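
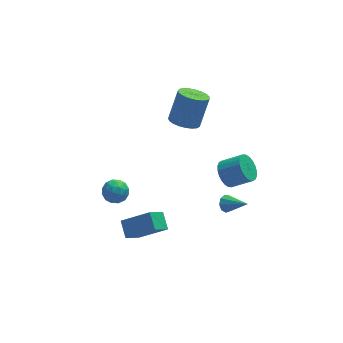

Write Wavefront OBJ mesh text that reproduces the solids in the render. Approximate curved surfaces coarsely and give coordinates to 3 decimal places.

v 1.533 -2.788 0.007
v 2.027 -2.617 -0.598
v 3.042 -2.982 0.128
v 2.547 -3.152 0.733
v 2.018 -2.344 -0.448
v 3.033 -2.708 0.278
v 1.935 -2.138 -0.229
v 2.95 -2.502 0.497
v 1.791 -2.031 0.026
v 2.805 -2.395 0.753
v 1.607 -2.039 0.278
v 2.622 -2.403 1.005
v 1.412 -2.161 0.489
v 2.427 -2.526 1.216
v 1.235 -2.379 0.627
v 2.25 -2.743 1.353
v 1.104 -2.659 0.67
v 2.119 -3.023 1.396
v 1.038 -2.958 0.612
v 2.053 -3.323 1.338
v 1.047 -3.232 0.462
v 2.062 -3.596 1.188
v 1.13 -3.438 0.243
v 2.145 -3.802 0.969
v 1.275 -3.545 -0.013
v 2.289 -3.909 0.714
v 1.458 -3.537 -0.265
v 2.473 -3.901 0.462
v 1.653 -3.414 -0.476
v 2.668 -3.779 0.251
v 1.83 -3.197 -0.613
v 2.845 -3.561 0.113
v 1.961 -2.917 -0.656
v 2.976 -3.281 0.07
v -4.115 0.123 -2.664
v -3.39 0.019 -2.472
v -4.01 -0.739 -3.528
v -3.285 -0.843 -3.336
v -3.836 -1.053 -2.861
v -3.901 -0.521 -2.327
v -3.499 -0.199 -3.673
v -3.564 0.333 -3.139
v -3.009 -0.18 -3.096
v -3.217 -0.708 -2.594
v -4.183 -0.012 -3.406
v -4.391 -0.54 -2.904
v -3.762 0.147 -2.492
v -3.638 -0.867 -3.508
v -3.962 -0.99 -3.229
v -3.536 -1.051 -3.116
v -4.062 -0.171 -2.407
v -3.636 -0.232 -2.294
v -3.898 -0.862 -2.523
v -3.764 -0.488 -3.706
v -3.338 -0.549 -3.593
v -3.864 0.331 -2.884
v -3.438 0.27 -2.771
v -3.502 0.142 -3.477
v -3.112 -0.031 -2.746
v -3.05 -0.538 -3.254
v -3.176 -0.16 -3.451
v -3.214 0.153 -3.138
v -3.234 -0.342 -2.451
v -3.172 -0.848 -2.959
v -3.496 -0.972 -2.68
v -3.534 -0.659 -2.366
v -3.01 -0.459 -2.818
v -4.228 0.128 -3.041
v -4.166 -0.378 -3.549
v -3.866 -0.061 -3.634
v -3.904 0.252 -3.32
v -4.35 -0.182 -2.746
v -4.288 -0.689 -3.254
v -4.186 -0.873 -2.862
v -4.224 -0.56 -2.549
v -4.39 -0.261 -3.182
v -3.697 -3.069 -4.095
v -3.772 -2.185 -3.552
v -2.898 -2.464 -4.969
v -2.973 -1.58 -4.427
v -2.287 -3.54 -3.133
v -2.362 -2.656 -2.591
v -1.488 -2.935 -4.008
v -1.563 -2.051 -3.465
v 1.712 -2.24 -3.282
v 1.97 -1.82 -3.087
v 2.588 -3.14 -2.498
v 1.69 -1.905 -2.872
v 1.421 -2.146 -2.849
v 1.288 -2.432 -3.028
v 1.354 -2.628 -3.326
v 1.587 -2.642 -3.603
v 1.879 -2.469 -3.73
v 2.093 -2.188 -3.647
v 2.129 -1.932 -3.393
v 0.043 0.324 1.522
v 0.582 0.828 1.12
v 1.216 1.439 2.736
v 0.677 0.936 3.138
v 0.302 1.033 1.153
v 0.935 1.644 2.768
v -0.024 1.116 1.249
v 0.61 1.727 2.864
v -0.338 1.062 1.392
v 0.296 1.673 3.008
v -0.586 0.88 1.558
v 0.048 1.492 3.174
v -0.725 0.602 1.718
v -0.091 1.214 3.334
v -0.731 0.277 1.844
v -0.098 0.888 3.46
v -0.604 -0.041 1.914
v 0.03 0.571 3.53
v -0.365 -0.295 1.917
v 0.269 0.316 3.532
v -0.055 -0.443 1.851
v 0.579 0.169 3.466
v 0.272 -0.457 1.728
v 0.906 0.154 3.344
v 0.559 -0.337 1.57
v 1.193 0.275 3.186
v 0.757 -0.102 1.404
v 1.391 0.509 3.019
v 0.832 0.206 1.258
v 1.465 0.818 2.873
v 0.77 0.535 1.157
v 1.403 1.147 2.773
f 2 1 5
f 2 5 3
f 3 5 6
f 3 6 4
f 5 1 7
f 5 7 6
f 6 7 8
f 6 8 4
f 7 1 9
f 7 9 8
f 8 9 10
f 8 10 4
f 9 1 11
f 9 11 10
f 10 11 12
f 10 12 4
f 11 1 13
f 11 13 12
f 12 13 14
f 12 14 4
f 13 1 15
f 13 15 14
f 14 15 16
f 14 16 4
f 15 1 17
f 15 17 16
f 16 17 18
f 16 18 4
f 17 1 19
f 17 19 18
f 18 19 20
f 18 20 4
f 19 1 21
f 19 21 20
f 20 21 22
f 20 22 4
f 21 1 23
f 21 23 22
f 22 23 24
f 22 24 4
f 23 1 25
f 23 25 24
f 24 25 26
f 24 26 4
f 25 1 27
f 25 27 26
f 26 27 28
f 26 28 4
f 27 1 29
f 27 29 28
f 28 29 30
f 28 30 4
f 29 1 31
f 29 31 30
f 30 31 32
f 30 32 4
f 31 1 33
f 31 33 32
f 32 33 34
f 32 34 4
f 33 1 2
f 33 2 34
f 34 2 3
f 34 3 4
f 35 72 51
f 72 46 75
f 51 75 40
f 72 75 51
f 35 51 47
f 51 40 52
f 47 52 36
f 51 52 47
f 35 47 56
f 47 36 57
f 56 57 42
f 47 57 56
f 35 56 68
f 56 42 71
f 68 71 45
f 56 71 68
f 35 68 72
f 68 45 76
f 72 76 46
f 68 76 72
f 36 52 63
f 52 40 66
f 63 66 44
f 52 66 63
f 40 75 53
f 75 46 74
f 53 74 39
f 75 74 53
f 46 76 73
f 76 45 69
f 73 69 37
f 76 69 73
f 45 71 70
f 71 42 58
f 70 58 41
f 71 58 70
f 42 57 62
f 57 36 59
f 62 59 43
f 57 59 62
f 38 64 50
f 64 44 65
f 50 65 39
f 64 65 50
f 38 50 48
f 50 39 49
f 48 49 37
f 50 49 48
f 38 48 55
f 48 37 54
f 55 54 41
f 48 54 55
f 38 55 60
f 55 41 61
f 60 61 43
f 55 61 60
f 38 60 64
f 60 43 67
f 64 67 44
f 60 67 64
f 39 65 53
f 65 44 66
f 53 66 40
f 65 66 53
f 37 49 73
f 49 39 74
f 73 74 46
f 49 74 73
f 41 54 70
f 54 37 69
f 70 69 45
f 54 69 70
f 43 61 62
f 61 41 58
f 62 58 42
f 61 58 62
f 44 67 63
f 67 43 59
f 63 59 36
f 67 59 63
f 78 80 77
f 81 78 77
f 77 80 79
f 79 81 77
f 78 84 80
f 82 78 81
f 82 84 78
f 80 84 79
f 83 81 79
f 79 84 83
f 83 82 81
f 84 82 83
f 86 85 88
f 86 88 87
f 88 85 89
f 88 89 87
f 89 85 90
f 89 90 87
f 90 85 91
f 90 91 87
f 91 85 92
f 91 92 87
f 92 85 93
f 92 93 87
f 93 85 94
f 93 94 87
f 94 85 95
f 94 95 87
f 95 85 86
f 95 86 87
f 97 96 100
f 97 100 98
f 98 100 101
f 98 101 99
f 100 96 102
f 100 102 101
f 101 102 103
f 101 103 99
f 102 96 104
f 102 104 103
f 103 104 105
f 103 105 99
f 104 96 106
f 104 106 105
f 105 106 107
f 105 107 99
f 106 96 108
f 106 108 107
f 107 108 109
f 107 109 99
f 108 96 110
f 108 110 109
f 109 110 111
f 109 111 99
f 110 96 112
f 110 112 111
f 111 112 113
f 111 113 99
f 112 96 114
f 112 114 113
f 113 114 115
f 113 115 99
f 114 96 116
f 114 116 115
f 115 116 117
f 115 117 99
f 116 96 118
f 116 118 117
f 117 118 119
f 117 119 99
f 118 96 120
f 118 120 119
f 119 120 121
f 119 121 99
f 120 96 122
f 120 122 121
f 121 122 123
f 121 123 99
f 122 96 124
f 122 124 123
f 123 124 125
f 123 125 99
f 124 96 126
f 124 126 125
f 125 126 127
f 125 127 99
f 126 96 97
f 126 97 127
f 127 97 98
f 127 98 99



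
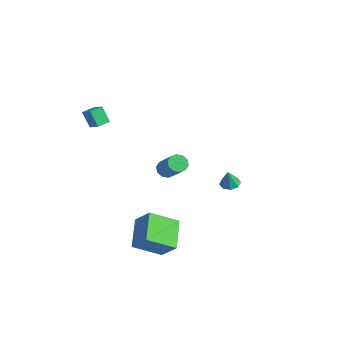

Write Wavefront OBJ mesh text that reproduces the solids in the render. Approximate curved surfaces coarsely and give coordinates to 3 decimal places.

v 0.78 -0.945 -0.164
v 1.21 -0.733 -0.588
v 2.611 -0.924 0.741
v 2.18 -1.135 1.164
v 1.067 -0.42 -0.392
v 2.468 -0.611 0.937
v 0.815 -0.308 -0.11
v 2.215 -0.499 1.219
v 0.548 -0.439 0.152
v 1.949 -0.63 1.481
v 0.371 -0.763 0.293
v 1.771 -0.954 1.622
v 0.349 -1.156 0.259
v 1.75 -1.347 1.588
v 0.492 -1.469 0.063
v 1.893 -1.66 1.392
v 0.745 -1.581 -0.219
v 2.145 -1.772 1.11
v 1.011 -1.45 -0.481
v 2.412 -1.641 0.848
v 1.189 -1.126 -0.622
v 2.589 -1.317 0.707
v 0.766 3.731 -3.325
v 1.295 3.381 -3.467
v 0.894 3.449 -2.155
v 1.403 3.855 -3.364
v 1.139 4.257 -3.238
v 0.656 4.351 -3.163
v 0.238 4.082 -3.182
v 0.129 3.608 -3.285
v 0.394 3.206 -3.411
v 0.877 3.112 -3.487
v -2.979 -4.207 3.941
v -2.123 -4.203 4.438
v -3.026 -3.361 4.017
v -2.171 -3.358 4.514
v -2.389 -4.082 2.926
v -1.534 -4.079 3.423
v -2.437 -3.237 3.002
v -1.581 -3.233 3.499
v 1.97 -1.929 -4.208
v 1.31 -3.543 -3.188
v 3.022 -1.66 -3.102
v 2.362 -3.274 -2.082
v 3.338 -3.126 -5.218
v 2.678 -4.74 -4.198
v 4.39 -2.857 -4.112
v 3.73 -4.471 -3.092
f 2 1 5
f 2 5 3
f 3 5 6
f 3 6 4
f 5 1 7
f 5 7 6
f 6 7 8
f 6 8 4
f 7 1 9
f 7 9 8
f 8 9 10
f 8 10 4
f 9 1 11
f 9 11 10
f 10 11 12
f 10 12 4
f 11 1 13
f 11 13 12
f 12 13 14
f 12 14 4
f 13 1 15
f 13 15 14
f 14 15 16
f 14 16 4
f 15 1 17
f 15 17 16
f 16 17 18
f 16 18 4
f 17 1 19
f 17 19 18
f 18 19 20
f 18 20 4
f 19 1 21
f 19 21 20
f 20 21 22
f 20 22 4
f 21 1 2
f 21 2 22
f 22 2 3
f 22 3 4
f 24 23 26
f 24 26 25
f 26 23 27
f 26 27 25
f 27 23 28
f 27 28 25
f 28 23 29
f 28 29 25
f 29 23 30
f 29 30 25
f 30 23 31
f 30 31 25
f 31 23 32
f 31 32 25
f 32 23 24
f 32 24 25
f 34 36 33
f 37 34 33
f 33 36 35
f 35 37 33
f 34 40 36
f 38 34 37
f 38 40 34
f 36 40 35
f 39 37 35
f 35 40 39
f 39 38 37
f 40 38 39
f 42 44 41
f 45 42 41
f 41 44 43
f 43 45 41
f 42 48 44
f 46 42 45
f 46 48 42
f 44 48 43
f 47 45 43
f 43 48 47
f 47 46 45
f 48 46 47



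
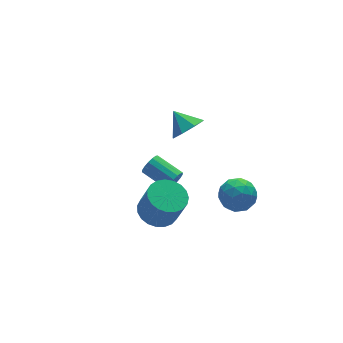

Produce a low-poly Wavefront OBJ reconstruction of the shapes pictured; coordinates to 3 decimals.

v -1.242 -2.755 0.232
v -0.261 -2.328 0.233
v 0.003 -2.937 1.949
v -0.978 -3.365 1.948
v -0.508 -1.993 0.39
v -0.244 -2.602 2.106
v -0.882 -1.79 0.519
v -0.618 -2.399 2.236
v -1.318 -1.753 0.599
v -1.055 -2.362 2.315
v -1.741 -1.89 0.616
v -1.478 -2.5 2.332
v -2.078 -2.177 0.566
v -1.814 -2.786 2.282
v -2.27 -2.564 0.458
v -2.006 -3.173 2.174
v -2.284 -2.983 0.311
v -2.021 -3.593 2.027
v -2.118 -3.364 0.151
v -1.855 -3.973 1.867
v -1.801 -3.639 0.004
v -1.537 -4.248 1.72
v -1.387 -3.761 -0.103
v -1.123 -4.37 1.613
v -0.947 -3.71 -0.152
v -0.684 -4.319 1.564
v -0.559 -3.493 -0.135
v -0.296 -4.102 1.581
v -0.289 -3.149 -0.054
v -0.025 -3.758 1.662
v -0.183 -2.737 0.076
v 0.08 -3.346 1.792
v 2.48 -2.419 -0.491
v 3.324 -2.506 -1.147
v 3.056 -3.774 0.427
v 3.9 -3.861 -0.229
v 3.82 -3.021 0.433
v 3.464 -2.184 -0.134
v 2.916 -4.096 -0.586
v 2.56 -3.259 -1.153
v 3.593 -3.542 -1.206
v 4.152 -2.878 -0.576
v 2.228 -3.402 -0.144
v 2.787 -2.738 0.486
v 2.851 -2.343 -0.9
v 3.529 -3.937 0.18
v 3.482 -3.443 0.569
v 3.977 -3.494 0.183
v 2.934 -2.154 -0.304
v 3.43 -2.205 -0.69
v 3.721 -2.508 0.239
v 2.95 -4.075 -0.03
v 3.446 -4.126 -0.416
v 2.403 -2.786 -0.903
v 2.898 -2.837 -1.289
v 2.659 -3.772 -0.959
v 3.506 -3.003 -1.32
v 3.844 -3.8 -0.781
v 3.266 -3.938 -0.99
v 3.057 -3.446 -1.324
v 3.834 -2.613 -0.95
v 4.172 -3.41 -0.41
v 4.126 -2.916 -0.021
v 3.916 -2.424 -0.354
v 3.992 -3.222 -0.985
v 2.208 -2.87 -0.31
v 2.546 -3.667 0.23
v 2.464 -3.856 -0.366
v 2.254 -3.364 -0.699
v 2.536 -2.48 0.061
v 2.874 -3.277 0.6
v 3.323 -2.834 0.604
v 3.114 -2.342 0.27
v 2.388 -3.058 0.265
v 1.412 0.232 -1.373
v 1.655 0.522 -1.901
v 0.972 2.018 -1.396
v 0.728 1.728 -0.867
v 1.35 0.414 -1.994
v 0.667 1.91 -1.488
v 1.062 0.257 -1.92
v 0.379 1.753 -1.415
v 0.867 0.094 -1.7
v 0.184 1.589 -1.194
v 0.818 -0.032 -1.392
v 0.135 1.463 -0.886
v 0.928 -0.088 -1.079
v 0.245 1.407 -0.573
v 1.168 -0.058 -0.844
v 0.485 1.438 -0.339
v 1.473 0.05 -0.752
v 0.79 1.546 -0.246
v 1.761 0.207 -0.825
v 1.078 1.703 -0.32
v 1.956 0.371 -1.046
v 1.273 1.866 -0.54
v 2.005 0.497 -1.354
v 1.322 1.992 -0.848
v 1.895 0.553 -1.667
v 1.212 2.048 -1.161
v 3.872 3.216 -0.671
v 4.639 2.893 0.018
v 3.548 4.284 0.191
v 4.922 3.43 -0.543
v 4.59 3.842 -1.178
v 3.837 3.886 -1.516
v 3.104 3.538 -1.359
v 2.821 3.001 -0.798
v 3.153 2.589 -0.163
v 3.906 2.545 0.175
f 2 1 5
f 2 5 3
f 3 5 6
f 3 6 4
f 5 1 7
f 5 7 6
f 6 7 8
f 6 8 4
f 7 1 9
f 7 9 8
f 8 9 10
f 8 10 4
f 9 1 11
f 9 11 10
f 10 11 12
f 10 12 4
f 11 1 13
f 11 13 12
f 12 13 14
f 12 14 4
f 13 1 15
f 13 15 14
f 14 15 16
f 14 16 4
f 15 1 17
f 15 17 16
f 16 17 18
f 16 18 4
f 17 1 19
f 17 19 18
f 18 19 20
f 18 20 4
f 19 1 21
f 19 21 20
f 20 21 22
f 20 22 4
f 21 1 23
f 21 23 22
f 22 23 24
f 22 24 4
f 23 1 25
f 23 25 24
f 24 25 26
f 24 26 4
f 25 1 27
f 25 27 26
f 26 27 28
f 26 28 4
f 27 1 29
f 27 29 28
f 28 29 30
f 28 30 4
f 29 1 31
f 29 31 30
f 30 31 32
f 30 32 4
f 31 1 2
f 31 2 32
f 32 2 3
f 32 3 4
f 33 70 49
f 70 44 73
f 49 73 38
f 70 73 49
f 33 49 45
f 49 38 50
f 45 50 34
f 49 50 45
f 33 45 54
f 45 34 55
f 54 55 40
f 45 55 54
f 33 54 66
f 54 40 69
f 66 69 43
f 54 69 66
f 33 66 70
f 66 43 74
f 70 74 44
f 66 74 70
f 34 50 61
f 50 38 64
f 61 64 42
f 50 64 61
f 38 73 51
f 73 44 72
f 51 72 37
f 73 72 51
f 44 74 71
f 74 43 67
f 71 67 35
f 74 67 71
f 43 69 68
f 69 40 56
f 68 56 39
f 69 56 68
f 40 55 60
f 55 34 57
f 60 57 41
f 55 57 60
f 36 62 48
f 62 42 63
f 48 63 37
f 62 63 48
f 36 48 46
f 48 37 47
f 46 47 35
f 48 47 46
f 36 46 53
f 46 35 52
f 53 52 39
f 46 52 53
f 36 53 58
f 53 39 59
f 58 59 41
f 53 59 58
f 36 58 62
f 58 41 65
f 62 65 42
f 58 65 62
f 37 63 51
f 63 42 64
f 51 64 38
f 63 64 51
f 35 47 71
f 47 37 72
f 71 72 44
f 47 72 71
f 39 52 68
f 52 35 67
f 68 67 43
f 52 67 68
f 41 59 60
f 59 39 56
f 60 56 40
f 59 56 60
f 42 65 61
f 65 41 57
f 61 57 34
f 65 57 61
f 76 75 79
f 76 79 77
f 77 79 80
f 77 80 78
f 79 75 81
f 79 81 80
f 80 81 82
f 80 82 78
f 81 75 83
f 81 83 82
f 82 83 84
f 82 84 78
f 83 75 85
f 83 85 84
f 84 85 86
f 84 86 78
f 85 75 87
f 85 87 86
f 86 87 88
f 86 88 78
f 87 75 89
f 87 89 88
f 88 89 90
f 88 90 78
f 89 75 91
f 89 91 90
f 90 91 92
f 90 92 78
f 91 75 93
f 91 93 92
f 92 93 94
f 92 94 78
f 93 75 95
f 93 95 94
f 94 95 96
f 94 96 78
f 95 75 97
f 95 97 96
f 96 97 98
f 96 98 78
f 97 75 99
f 97 99 98
f 98 99 100
f 98 100 78
f 99 75 76
f 99 76 100
f 100 76 77
f 100 77 78
f 102 101 104
f 102 104 103
f 104 101 105
f 104 105 103
f 105 101 106
f 105 106 103
f 106 101 107
f 106 107 103
f 107 101 108
f 107 108 103
f 108 101 109
f 108 109 103
f 109 101 110
f 109 110 103
f 110 101 102
f 110 102 103



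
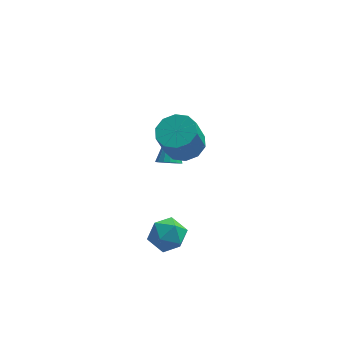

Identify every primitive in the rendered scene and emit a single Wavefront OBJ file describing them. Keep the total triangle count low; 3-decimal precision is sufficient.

v -2.609 -0.548 1.353
v -1.683 -0.876 1.477
v -2.066 -1.401 2.95
v -2.991 -1.072 2.827
v -1.707 -0.298 1.676
v -2.089 -0.823 3.15
v -2.075 0.184 1.753
v -2.458 -0.34 3.226
v -2.647 0.387 1.676
v -3.03 -0.137 3.15
v -3.205 0.233 1.477
v -3.587 -0.291 2.95
v -3.534 -0.219 1.23
v -3.917 -0.744 2.703
v -3.511 -0.797 1.03
v -3.893 -1.322 2.504
v -3.142 -1.28 0.954
v -3.525 -1.804 2.427
v -2.57 -1.483 1.03
v -2.953 -2.007 2.504
v -2.013 -1.329 1.23
v -2.395 -1.853 2.703
v -3.342 1.085 -1.663
v -2.777 1.263 -1.907
v -3.198 2.615 -0.217
v -2.981 1.43 -2.063
v -3.267 1.518 -2.128
v -3.57 1.507 -2.087
v -3.821 1.399 -1.948
v -3.962 1.219 -1.744
v -3.961 1.009 -1.521
v -3.818 0.816 -1.331
v -3.566 0.685 -1.217
v -3.262 0.645 -1.205
v -2.977 0.706 -1.298
v -2.775 0.854 -1.475
v -2.703 1.055 -1.694
v -3.966 -2.304 -2.813
v -3.197 -1.703 -3.024
v -3.583 -3.237 -4.076
v -2.814 -2.636 -4.287
v -2.793 -3.204 -3.465
v -3.03 -2.627 -2.685
v -3.75 -2.313 -4.415
v -3.987 -1.736 -3.635
v -3.064 -1.708 -4.014
v -2.472 -2.258 -3.427
v -4.308 -2.682 -3.673
v -3.716 -3.232 -3.086
f 2 1 5
f 2 5 3
f 3 5 6
f 3 6 4
f 5 1 7
f 5 7 6
f 6 7 8
f 6 8 4
f 7 1 9
f 7 9 8
f 8 9 10
f 8 10 4
f 9 1 11
f 9 11 10
f 10 11 12
f 10 12 4
f 11 1 13
f 11 13 12
f 12 13 14
f 12 14 4
f 13 1 15
f 13 15 14
f 14 15 16
f 14 16 4
f 15 1 17
f 15 17 16
f 16 17 18
f 16 18 4
f 17 1 19
f 17 19 18
f 18 19 20
f 18 20 4
f 19 1 21
f 19 21 20
f 20 21 22
f 20 22 4
f 21 1 2
f 21 2 22
f 22 2 3
f 22 3 4
f 24 23 26
f 24 26 25
f 26 23 27
f 26 27 25
f 27 23 28
f 27 28 25
f 28 23 29
f 28 29 25
f 29 23 30
f 29 30 25
f 30 23 31
f 30 31 25
f 31 23 32
f 31 32 25
f 32 23 33
f 32 33 25
f 33 23 34
f 33 34 25
f 34 23 35
f 34 35 25
f 35 23 36
f 35 36 25
f 36 23 37
f 36 37 25
f 37 23 24
f 37 24 25
f 38 49 43
f 38 43 39
f 38 39 45
f 38 45 48
f 38 48 49
f 39 43 47
f 43 49 42
f 49 48 40
f 48 45 44
f 45 39 46
f 41 47 42
f 41 42 40
f 41 40 44
f 41 44 46
f 41 46 47
f 42 47 43
f 40 42 49
f 44 40 48
f 46 44 45
f 47 46 39



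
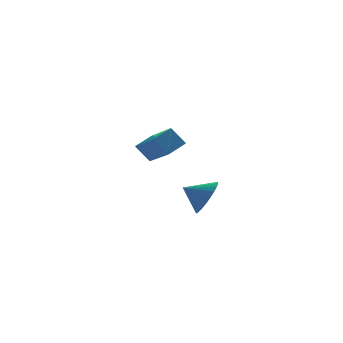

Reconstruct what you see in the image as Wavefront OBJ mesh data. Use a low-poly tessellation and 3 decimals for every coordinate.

v 2.785 -2.838 -1.166
v 3.23 -2.212 -0.591
v 1.795 -2.642 -0.614
v 3.119 -1.989 -0.87
v 2.957 -1.894 -1.194
v 2.768 -1.943 -1.514
v 2.582 -2.129 -1.781
v 2.427 -2.422 -1.954
v 2.326 -2.779 -2.008
v 2.296 -3.145 -1.933
v 2.339 -3.464 -1.742
v 2.45 -3.688 -1.463
v 2.613 -3.782 -1.139
v 2.801 -3.733 -0.819
v 2.987 -3.547 -0.552
v 3.142 -3.254 -0.378
v 3.243 -2.897 -0.325
v 3.274 -2.531 -0.399
v 0.986 2.627 -0.904
v 1.613 0.804 0.112
v 0.362 2.883 -0.06
v 0.989 1.059 0.956
v 1.811 3.161 -0.456
v 2.438 1.337 0.56
v 1.187 3.416 0.388
v 1.814 1.593 1.404
f 2 1 4
f 2 4 3
f 4 1 5
f 4 5 3
f 5 1 6
f 5 6 3
f 6 1 7
f 6 7 3
f 7 1 8
f 7 8 3
f 8 1 9
f 8 9 3
f 9 1 10
f 9 10 3
f 10 1 11
f 10 11 3
f 11 1 12
f 11 12 3
f 12 1 13
f 12 13 3
f 13 1 14
f 13 14 3
f 14 1 15
f 14 15 3
f 15 1 16
f 15 16 3
f 16 1 17
f 16 17 3
f 17 1 18
f 17 18 3
f 18 1 2
f 18 2 3
f 20 22 19
f 23 20 19
f 19 22 21
f 21 23 19
f 20 26 22
f 24 20 23
f 24 26 20
f 22 26 21
f 25 23 21
f 21 26 25
f 25 24 23
f 26 24 25



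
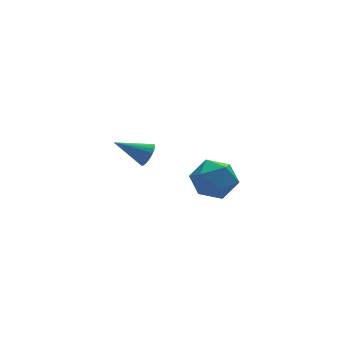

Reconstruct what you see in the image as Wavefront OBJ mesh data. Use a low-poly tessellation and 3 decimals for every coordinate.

v -1.652 -2.16 -1.905
v -0.942 -2.148 -1.116
v -0.658 -3.252 -2.784
v 0.052 -3.24 -1.995
v -0.894 -3.701 -1.851
v -1.508 -3.026 -1.308
v -0.092 -2.374 -2.592
v -0.706 -1.699 -2.049
v 0.023 -2.281 -1.54
v -0.473 -3.101 -1.082
v -1.127 -2.299 -2.818
v -1.623 -3.119 -2.36
v -1.76 2.512 -3.458
v -1.416 2.86 -3.077
v -3.1 2.988 -2.682
v -1.463 3.017 -3.255
v -1.555 3.097 -3.464
v -1.679 3.088 -3.672
v -1.815 2.991 -3.847
v -1.942 2.822 -3.963
v -2.042 2.605 -4.002
v -2.099 2.374 -3.958
v -2.104 2.164 -3.838
v -2.057 2.007 -3.661
v -1.965 1.926 -3.452
v -1.841 1.935 -3.244
v -1.705 2.032 -3.069
v -1.578 2.202 -2.953
v -1.478 2.419 -2.914
v -1.421 2.65 -2.957
f 1 12 6
f 1 6 2
f 1 2 8
f 1 8 11
f 1 11 12
f 2 6 10
f 6 12 5
f 12 11 3
f 11 8 7
f 8 2 9
f 4 10 5
f 4 5 3
f 4 3 7
f 4 7 9
f 4 9 10
f 5 10 6
f 3 5 12
f 7 3 11
f 9 7 8
f 10 9 2
f 14 13 16
f 14 16 15
f 16 13 17
f 16 17 15
f 17 13 18
f 17 18 15
f 18 13 19
f 18 19 15
f 19 13 20
f 19 20 15
f 20 13 21
f 20 21 15
f 21 13 22
f 21 22 15
f 22 13 23
f 22 23 15
f 23 13 24
f 23 24 15
f 24 13 25
f 24 25 15
f 25 13 26
f 25 26 15
f 26 13 27
f 26 27 15
f 27 13 28
f 27 28 15
f 28 13 29
f 28 29 15
f 29 13 30
f 29 30 15
f 30 13 14
f 30 14 15



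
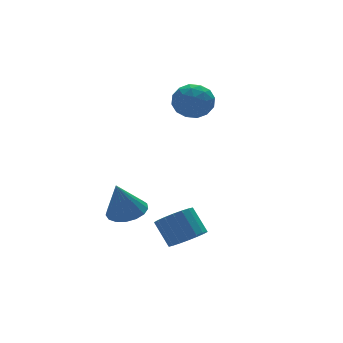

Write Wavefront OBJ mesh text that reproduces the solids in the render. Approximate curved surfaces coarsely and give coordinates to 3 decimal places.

v -2.393 -0.707 -1.004
v -1.558 -0.87 -0.744
v -2.907 -0.773 0.604
v -1.586 -0.445 -0.736
v -1.799 -0.08 -0.789
v -2.149 0.141 -0.892
v -2.554 0.168 -1.02
v -2.922 -0.006 -1.145
v -3.169 -0.341 -1.238
v -3.239 -0.759 -1.277
v -3.114 -1.166 -1.253
v -2.824 -1.467 -1.173
v -2.436 -1.595 -1.054
v -2.037 -1.519 -0.923
v -1.72 -1.258 -0.812
v 1.996 2.653 2.894
v 2.711 2.411 3.515
v 1.449 1.169 2.945
v 2.164 0.927 3.566
v 1.446 1.524 3.856
v 1.783 2.441 3.824
v 2.377 1.139 2.636
v 2.714 2.056 2.604
v 2.946 1.476 3.356
v 2.371 1.713 4.11
v 1.789 1.867 2.35
v 1.214 2.104 3.104
v 2.401 2.662 3.2
v 1.759 0.918 3.26
v 1.337 1.268 3.43
v 1.757 1.126 3.796
v 1.856 2.68 3.382
v 2.276 2.538 3.747
v 1.533 2.016 3.947
v 1.884 1.042 2.713
v 2.304 0.9 3.078
v 2.403 2.454 2.664
v 2.823 2.312 3.03
v 2.627 1.564 2.513
v 2.96 1.97 3.472
v 2.639 1.098 3.502
v 2.763 1.223 2.955
v 2.962 1.762 2.936
v 2.622 2.11 3.915
v 2.301 1.238 3.945
v 1.878 1.588 4.115
v 2.077 2.128 4.097
v 2.76 1.56 3.821
v 1.859 2.342 2.515
v 1.538 1.47 2.545
v 2.083 1.452 2.363
v 2.282 1.992 2.345
v 1.521 2.482 2.958
v 1.2 1.61 2.988
v 1.198 1.818 3.524
v 1.397 2.357 3.505
v 1.4 2.02 2.639
v -1.123 -3.482 -1.631
v -0.282 -3.554 -1.419
v -0.456 -2.69 -0.437
v -1.297 -2.618 -0.649
v -0.282 -3.263 -1.675
v -0.456 -2.399 -0.693
v -0.449 -3.016 -1.922
v -0.623 -2.151 -0.94
v -0.749 -2.861 -2.112
v -0.923 -1.997 -1.129
v -1.123 -2.829 -2.206
v -1.297 -1.965 -1.223
v -1.497 -2.926 -2.186
v -1.671 -2.062 -1.204
v -1.797 -3.134 -2.057
v -1.971 -2.27 -1.074
v -1.964 -3.41 -1.843
v -2.138 -2.546 -0.861
v -1.964 -3.701 -1.587
v -2.138 -2.837 -0.605
v -1.797 -3.949 -1.34
v -1.971 -3.084 -0.358
v -1.497 -4.103 -1.151
v -1.671 -3.239 -0.168
v -1.123 -4.135 -1.057
v -1.297 -3.271 -0.074
v -0.749 -4.038 -1.076
v -0.923 -3.174 -0.094
v -0.449 -3.83 -1.206
v -0.623 -2.966 -0.223
f 2 1 4
f 2 4 3
f 4 1 5
f 4 5 3
f 5 1 6
f 5 6 3
f 6 1 7
f 6 7 3
f 7 1 8
f 7 8 3
f 8 1 9
f 8 9 3
f 9 1 10
f 9 10 3
f 10 1 11
f 10 11 3
f 11 1 12
f 11 12 3
f 12 1 13
f 12 13 3
f 13 1 14
f 13 14 3
f 14 1 15
f 14 15 3
f 15 1 2
f 15 2 3
f 16 53 32
f 53 27 56
f 32 56 21
f 53 56 32
f 16 32 28
f 32 21 33
f 28 33 17
f 32 33 28
f 16 28 37
f 28 17 38
f 37 38 23
f 28 38 37
f 16 37 49
f 37 23 52
f 49 52 26
f 37 52 49
f 16 49 53
f 49 26 57
f 53 57 27
f 49 57 53
f 17 33 44
f 33 21 47
f 44 47 25
f 33 47 44
f 21 56 34
f 56 27 55
f 34 55 20
f 56 55 34
f 27 57 54
f 57 26 50
f 54 50 18
f 57 50 54
f 26 52 51
f 52 23 39
f 51 39 22
f 52 39 51
f 23 38 43
f 38 17 40
f 43 40 24
f 38 40 43
f 19 45 31
f 45 25 46
f 31 46 20
f 45 46 31
f 19 31 29
f 31 20 30
f 29 30 18
f 31 30 29
f 19 29 36
f 29 18 35
f 36 35 22
f 29 35 36
f 19 36 41
f 36 22 42
f 41 42 24
f 36 42 41
f 19 41 45
f 41 24 48
f 45 48 25
f 41 48 45
f 20 46 34
f 46 25 47
f 34 47 21
f 46 47 34
f 18 30 54
f 30 20 55
f 54 55 27
f 30 55 54
f 22 35 51
f 35 18 50
f 51 50 26
f 35 50 51
f 24 42 43
f 42 22 39
f 43 39 23
f 42 39 43
f 25 48 44
f 48 24 40
f 44 40 17
f 48 40 44
f 59 58 62
f 59 62 60
f 60 62 63
f 60 63 61
f 62 58 64
f 62 64 63
f 63 64 65
f 63 65 61
f 64 58 66
f 64 66 65
f 65 66 67
f 65 67 61
f 66 58 68
f 66 68 67
f 67 68 69
f 67 69 61
f 68 58 70
f 68 70 69
f 69 70 71
f 69 71 61
f 70 58 72
f 70 72 71
f 71 72 73
f 71 73 61
f 72 58 74
f 72 74 73
f 73 74 75
f 73 75 61
f 74 58 76
f 74 76 75
f 75 76 77
f 75 77 61
f 76 58 78
f 76 78 77
f 77 78 79
f 77 79 61
f 78 58 80
f 78 80 79
f 79 80 81
f 79 81 61
f 80 58 82
f 80 82 81
f 81 82 83
f 81 83 61
f 82 58 84
f 82 84 83
f 83 84 85
f 83 85 61
f 84 58 86
f 84 86 85
f 85 86 87
f 85 87 61
f 86 58 59
f 86 59 87
f 87 59 60
f 87 60 61



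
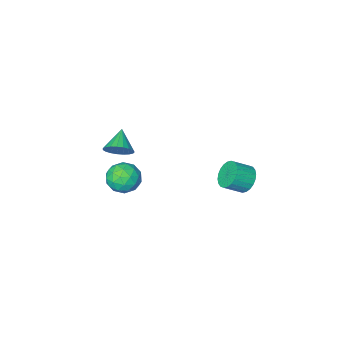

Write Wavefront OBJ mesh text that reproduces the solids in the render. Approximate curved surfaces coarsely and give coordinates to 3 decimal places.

v 3.437 0.579 0.879
v 3.759 0.985 1.663
v 2.623 -0.479 1.761
v 3.43 1.184 1.599
v 3.101 1.279 1.41
v 2.83 1.253 1.129
v 2.664 1.11 0.805
v 2.632 0.876 0.494
v 2.739 0.591 0.249
v 2.966 0.303 0.114
v 3.275 0.063 0.11
v 3.612 -0.087 0.24
v 3.918 -0.122 0.48
v 4.141 -0.036 0.789
v 4.242 0.156 1.114
v 4.204 0.422 1.398
v 4.033 0.715 1.592
v 3.395 2.917 0.206
v 4.216 3.112 -0.553
v 3.664 1.108 0.033
v 4.485 1.303 -0.726
v 4.643 1.578 0.364
v 4.477 2.697 0.471
v 3.403 1.523 -0.991
v 3.237 2.642 -0.884
v 4.221 2.251 -1.293
v 4.988 2.285 -0.456
v 2.892 1.935 -0.064
v 3.659 1.969 0.773
v 3.782 3.173 -0.158
v 4.098 1.047 -0.362
v 4.191 1.209 0.279
v 4.674 1.323 -0.167
v 3.935 2.929 0.444
v 4.418 3.044 -0.003
v 4.669 2.142 0.536
v 3.462 1.176 -0.517
v 3.945 1.291 -0.964
v 3.206 2.897 -0.353
v 3.689 3.011 -0.799
v 3.211 2.078 -1.056
v 4.267 2.782 -1.04
v 4.426 1.718 -1.141
v 3.79 1.848 -1.297
v 3.692 2.505 -1.234
v 4.718 2.802 -0.548
v 4.876 1.738 -0.649
v 4.969 1.9 -0.009
v 4.871 2.558 0.054
v 4.721 2.295 -0.983
v 3.004 2.482 0.129
v 3.162 1.418 0.028
v 3.009 1.662 -0.574
v 2.911 2.32 -0.511
v 3.454 2.502 0.621
v 3.613 1.438 0.52
v 4.188 1.715 0.714
v 4.09 2.372 0.777
v 3.159 1.925 0.463
v -4.402 2.205 -3.992
v -3.929 3.005 -4.387
v -2.784 2.695 -3.643
v -3.258 1.895 -3.248
v -4.094 3.164 -4.067
v -2.949 2.854 -3.323
v -4.306 3.177 -3.735
v -3.161 2.867 -2.991
v -4.533 3.042 -3.442
v -3.388 2.732 -2.698
v -4.74 2.78 -3.233
v -3.595 2.47 -2.489
v -4.895 2.43 -3.14
v -3.751 2.12 -2.396
v -4.976 2.046 -3.176
v -3.831 1.736 -2.432
v -4.969 1.686 -3.337
v -3.825 1.376 -2.592
v -4.876 1.405 -3.597
v -3.731 1.095 -2.853
v -4.711 1.246 -3.917
v -3.566 0.936 -3.173
v -4.499 1.233 -4.249
v -3.354 0.923 -3.505
v -4.272 1.368 -4.542
v -3.127 1.058 -3.798
v -4.065 1.63 -4.751
v -2.92 1.32 -4.007
v -3.909 1.98 -4.844
v -2.765 1.67 -4.1
v -3.829 2.364 -4.808
v -2.684 2.054 -4.064
v -3.835 2.724 -4.648
v -2.691 2.414 -3.903
f 2 1 4
f 2 4 3
f 4 1 5
f 4 5 3
f 5 1 6
f 5 6 3
f 6 1 7
f 6 7 3
f 7 1 8
f 7 8 3
f 8 1 9
f 8 9 3
f 9 1 10
f 9 10 3
f 10 1 11
f 10 11 3
f 11 1 12
f 11 12 3
f 12 1 13
f 12 13 3
f 13 1 14
f 13 14 3
f 14 1 15
f 14 15 3
f 15 1 16
f 15 16 3
f 16 1 17
f 16 17 3
f 17 1 2
f 17 2 3
f 18 55 34
f 55 29 58
f 34 58 23
f 55 58 34
f 18 34 30
f 34 23 35
f 30 35 19
f 34 35 30
f 18 30 39
f 30 19 40
f 39 40 25
f 30 40 39
f 18 39 51
f 39 25 54
f 51 54 28
f 39 54 51
f 18 51 55
f 51 28 59
f 55 59 29
f 51 59 55
f 19 35 46
f 35 23 49
f 46 49 27
f 35 49 46
f 23 58 36
f 58 29 57
f 36 57 22
f 58 57 36
f 29 59 56
f 59 28 52
f 56 52 20
f 59 52 56
f 28 54 53
f 54 25 41
f 53 41 24
f 54 41 53
f 25 40 45
f 40 19 42
f 45 42 26
f 40 42 45
f 21 47 33
f 47 27 48
f 33 48 22
f 47 48 33
f 21 33 31
f 33 22 32
f 31 32 20
f 33 32 31
f 21 31 38
f 31 20 37
f 38 37 24
f 31 37 38
f 21 38 43
f 38 24 44
f 43 44 26
f 38 44 43
f 21 43 47
f 43 26 50
f 47 50 27
f 43 50 47
f 22 48 36
f 48 27 49
f 36 49 23
f 48 49 36
f 20 32 56
f 32 22 57
f 56 57 29
f 32 57 56
f 24 37 53
f 37 20 52
f 53 52 28
f 37 52 53
f 26 44 45
f 44 24 41
f 45 41 25
f 44 41 45
f 27 50 46
f 50 26 42
f 46 42 19
f 50 42 46
f 61 60 64
f 61 64 62
f 62 64 65
f 62 65 63
f 64 60 66
f 64 66 65
f 65 66 67
f 65 67 63
f 66 60 68
f 66 68 67
f 67 68 69
f 67 69 63
f 68 60 70
f 68 70 69
f 69 70 71
f 69 71 63
f 70 60 72
f 70 72 71
f 71 72 73
f 71 73 63
f 72 60 74
f 72 74 73
f 73 74 75
f 73 75 63
f 74 60 76
f 74 76 75
f 75 76 77
f 75 77 63
f 76 60 78
f 76 78 77
f 77 78 79
f 77 79 63
f 78 60 80
f 78 80 79
f 79 80 81
f 79 81 63
f 80 60 82
f 80 82 81
f 81 82 83
f 81 83 63
f 82 60 84
f 82 84 83
f 83 84 85
f 83 85 63
f 84 60 86
f 84 86 85
f 85 86 87
f 85 87 63
f 86 60 88
f 86 88 87
f 87 88 89
f 87 89 63
f 88 60 90
f 88 90 89
f 89 90 91
f 89 91 63
f 90 60 92
f 90 92 91
f 91 92 93
f 91 93 63
f 92 60 61
f 92 61 93
f 93 61 62
f 93 62 63



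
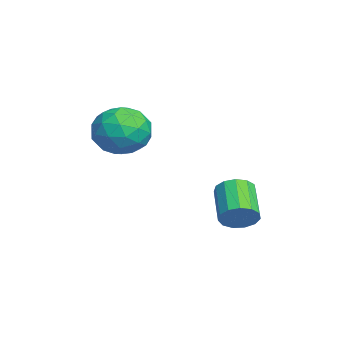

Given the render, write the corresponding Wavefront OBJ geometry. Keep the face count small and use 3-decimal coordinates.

v 0.226 3.539 -1.458
v 0.636 3.54 -0.794
v -0.817 3.442 0.102
v -1.226 3.441 -0.562
v 0.55 3.961 -0.887
v -0.903 3.862 0.009
v 0.361 4.248 -1.162
v -1.091 4.149 -0.265
v 0.13 4.31 -1.53
v -1.323 4.211 -0.634
v -0.071 4.127 -1.876
v -1.524 4.029 -0.979
v -0.177 3.758 -2.089
v -1.63 3.659 -1.192
v -0.156 3.319 -2.102
v -1.608 3.221 -1.205
v -0.013 2.95 -1.91
v -1.465 2.852 -1.014
v 0.206 2.768 -1.575
v -1.246 2.67 -0.679
v 0.432 2.831 -1.203
v -1.021 2.733 -0.307
v 0.592 3.119 -0.912
v -0.861 3.02 -0.016
v -0.286 0.19 2.01
v 0.426 -0.534 2.647
v -1.826 -0.866 2.533
v -1.114 -1.59 3.17
v -1.299 -0.462 3.531
v -0.347 0.191 3.207
v -1.053 -1.591 1.973
v -0.101 -0.938 1.649
v -0.048 -1.634 2.624
v -0.199 -0.936 3.586
v -1.201 -0.464 1.594
v -1.352 0.234 2.556
v 0.205 -0.079 2.283
v -1.605 -1.321 2.897
v -1.714 -0.658 3.109
v -1.295 -1.083 3.484
v -0.249 0.347 2.612
v 0.17 -0.078 2.986
v -0.844 -0.036 3.506
v -1.57 -1.322 2.194
v -1.151 -1.747 2.568
v -0.105 -0.317 1.696
v 0.314 -0.742 2.071
v -0.556 -1.364 1.674
v 0.346 -1.151 2.643
v -0.56 -1.772 2.951
v -0.524 -1.773 2.247
v 0.035 -1.389 2.057
v 0.256 -0.741 3.209
v -0.649 -1.362 3.517
v -0.758 -0.699 3.729
v -0.198 -0.315 3.539
v -0.022 -1.388 3.196
v -0.751 -0.038 1.663
v -1.656 -0.659 1.971
v -1.202 -1.085 1.641
v -0.642 -0.701 1.451
v -0.84 0.372 2.229
v -1.746 -0.249 2.537
v -1.435 -0.011 3.123
v -0.876 0.373 2.933
v -1.378 -0.012 1.984
f 2 1 5
f 2 5 3
f 3 5 6
f 3 6 4
f 5 1 7
f 5 7 6
f 6 7 8
f 6 8 4
f 7 1 9
f 7 9 8
f 8 9 10
f 8 10 4
f 9 1 11
f 9 11 10
f 10 11 12
f 10 12 4
f 11 1 13
f 11 13 12
f 12 13 14
f 12 14 4
f 13 1 15
f 13 15 14
f 14 15 16
f 14 16 4
f 15 1 17
f 15 17 16
f 16 17 18
f 16 18 4
f 17 1 19
f 17 19 18
f 18 19 20
f 18 20 4
f 19 1 21
f 19 21 20
f 20 21 22
f 20 22 4
f 21 1 23
f 21 23 22
f 22 23 24
f 22 24 4
f 23 1 2
f 23 2 24
f 24 2 3
f 24 3 4
f 25 62 41
f 62 36 65
f 41 65 30
f 62 65 41
f 25 41 37
f 41 30 42
f 37 42 26
f 41 42 37
f 25 37 46
f 37 26 47
f 46 47 32
f 37 47 46
f 25 46 58
f 46 32 61
f 58 61 35
f 46 61 58
f 25 58 62
f 58 35 66
f 62 66 36
f 58 66 62
f 26 42 53
f 42 30 56
f 53 56 34
f 42 56 53
f 30 65 43
f 65 36 64
f 43 64 29
f 65 64 43
f 36 66 63
f 66 35 59
f 63 59 27
f 66 59 63
f 35 61 60
f 61 32 48
f 60 48 31
f 61 48 60
f 32 47 52
f 47 26 49
f 52 49 33
f 47 49 52
f 28 54 40
f 54 34 55
f 40 55 29
f 54 55 40
f 28 40 38
f 40 29 39
f 38 39 27
f 40 39 38
f 28 38 45
f 38 27 44
f 45 44 31
f 38 44 45
f 28 45 50
f 45 31 51
f 50 51 33
f 45 51 50
f 28 50 54
f 50 33 57
f 54 57 34
f 50 57 54
f 29 55 43
f 55 34 56
f 43 56 30
f 55 56 43
f 27 39 63
f 39 29 64
f 63 64 36
f 39 64 63
f 31 44 60
f 44 27 59
f 60 59 35
f 44 59 60
f 33 51 52
f 51 31 48
f 52 48 32
f 51 48 52
f 34 57 53
f 57 33 49
f 53 49 26
f 57 49 53



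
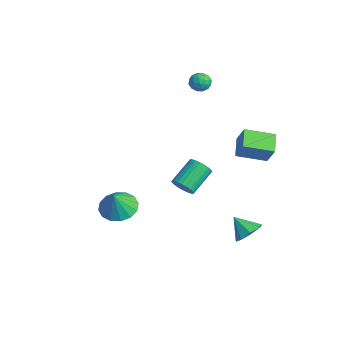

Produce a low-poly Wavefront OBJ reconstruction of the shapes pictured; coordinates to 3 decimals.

v 3.658 2.715 -4.397
v 4.085 3.085 -3.803
v 2.902 2.245 -3.563
v 3.619 3.443 -4.023
v 3.176 3.375 -4.462
v 3.015 2.92 -4.864
v 3.231 2.345 -4.992
v 3.697 1.986 -4.772
v 4.14 2.054 -4.333
v 4.3 2.509 -3.931
v -0.018 -2.628 -3.227
v 0.933 -2.386 -3.465
v 0.398 -3.052 -1.993
v 0.733 -1.953 -3.249
v 0.332 -1.702 -3.027
v -0.162 -1.698 -2.858
v -0.619 -1.944 -2.789
v -0.914 -2.372 -2.836
v -0.97 -2.869 -2.989
v -0.77 -3.302 -3.205
v -0.369 -3.553 -3.427
v 0.126 -3.557 -3.596
v 0.582 -3.311 -3.665
v 0.877 -2.883 -3.617
v 3.08 -0.598 -0.356
v 3.428 -0.795 0.156
v 2.887 0.421 0.989
v 2.54 0.618 0.476
v 3.593 -0.642 0.04
v 3.053 0.574 0.873
v 3.681 -0.482 -0.136
v 3.14 0.734 0.697
v 3.677 -0.34 -0.346
v 3.136 0.876 0.486
v 3.582 -0.237 -0.558
v 3.041 0.979 0.275
v 3.411 -0.189 -0.739
v 2.87 1.027 0.094
v 3.189 -0.204 -0.862
v 2.649 1.012 -0.029
v 2.951 -0.278 -0.907
v 2.411 0.938 -0.074
v 2.733 -0.401 -0.869
v 2.192 0.815 -0.036
v 2.567 -0.554 -0.753
v 2.027 0.662 0.08
v 2.48 -0.714 -0.577
v 1.939 0.502 0.256
v 2.484 -0.856 -0.366
v 1.943 0.36 0.466
v 2.579 -0.959 -0.155
v 2.038 0.257 0.678
v 2.75 -1.007 0.026
v 2.209 0.209 0.859
v 2.971 -0.992 0.149
v 2.431 0.224 0.982
v 3.209 -0.918 0.194
v 2.669 0.298 1.027
v -3.187 3.972 2.378
v -2.854 3.563 2.032
v -3.926 3.277 2.488
v -3.593 2.868 2.142
v -3.392 3.032 2.718
v -2.935 3.462 2.649
v -3.845 3.378 1.871
v -3.388 3.808 1.802
v -3.26 3.196 1.719
v -2.98 2.982 2.242
v -3.8 3.858 2.278
v -3.52 3.644 2.801
v -2.956 3.829 2.195
v -3.824 3.011 2.325
v -3.706 3.108 2.663
v -3.51 2.867 2.46
v -3.004 3.769 2.558
v -2.808 3.529 2.355
v -3.124 3.216 2.758
v -3.972 3.311 2.165
v -3.776 3.071 1.962
v -3.27 3.973 2.06
v -3.074 3.732 1.857
v -3.656 3.624 1.762
v -2.999 3.373 1.808
v -3.433 2.964 1.873
v -3.581 3.264 1.713
v -3.313 3.517 1.673
v -2.834 3.247 2.115
v -3.268 2.838 2.18
v -3.15 2.934 2.518
v -2.882 3.187 2.478
v -3.073 3.031 1.931
v -3.512 4.002 2.34
v -3.946 3.593 2.405
v -3.898 3.653 2.042
v -3.63 3.906 2.002
v -3.347 3.876 2.647
v -3.781 3.467 2.712
v -3.467 3.323 2.847
v -3.199 3.576 2.807
v -3.707 3.809 2.589
v 3.289 3.807 0.355
v 2.717 2.375 0.784
v 2.384 4.327 0.884
v 1.812 2.895 1.312
v 3.948 3.865 1.428
v 3.376 2.433 1.856
v 3.043 4.385 1.956
v 2.471 2.953 2.385
f 2 1 4
f 2 4 3
f 4 1 5
f 4 5 3
f 5 1 6
f 5 6 3
f 6 1 7
f 6 7 3
f 7 1 8
f 7 8 3
f 8 1 9
f 8 9 3
f 9 1 10
f 9 10 3
f 10 1 2
f 10 2 3
f 12 11 14
f 12 14 13
f 14 11 15
f 14 15 13
f 15 11 16
f 15 16 13
f 16 11 17
f 16 17 13
f 17 11 18
f 17 18 13
f 18 11 19
f 18 19 13
f 19 11 20
f 19 20 13
f 20 11 21
f 20 21 13
f 21 11 22
f 21 22 13
f 22 11 23
f 22 23 13
f 23 11 24
f 23 24 13
f 24 11 12
f 24 12 13
f 26 25 29
f 26 29 27
f 27 29 30
f 27 30 28
f 29 25 31
f 29 31 30
f 30 31 32
f 30 32 28
f 31 25 33
f 31 33 32
f 32 33 34
f 32 34 28
f 33 25 35
f 33 35 34
f 34 35 36
f 34 36 28
f 35 25 37
f 35 37 36
f 36 37 38
f 36 38 28
f 37 25 39
f 37 39 38
f 38 39 40
f 38 40 28
f 39 25 41
f 39 41 40
f 40 41 42
f 40 42 28
f 41 25 43
f 41 43 42
f 42 43 44
f 42 44 28
f 43 25 45
f 43 45 44
f 44 45 46
f 44 46 28
f 45 25 47
f 45 47 46
f 46 47 48
f 46 48 28
f 47 25 49
f 47 49 48
f 48 49 50
f 48 50 28
f 49 25 51
f 49 51 50
f 50 51 52
f 50 52 28
f 51 25 53
f 51 53 52
f 52 53 54
f 52 54 28
f 53 25 55
f 53 55 54
f 54 55 56
f 54 56 28
f 55 25 57
f 55 57 56
f 56 57 58
f 56 58 28
f 57 25 26
f 57 26 58
f 58 26 27
f 58 27 28
f 59 96 75
f 96 70 99
f 75 99 64
f 96 99 75
f 59 75 71
f 75 64 76
f 71 76 60
f 75 76 71
f 59 71 80
f 71 60 81
f 80 81 66
f 71 81 80
f 59 80 92
f 80 66 95
f 92 95 69
f 80 95 92
f 59 92 96
f 92 69 100
f 96 100 70
f 92 100 96
f 60 76 87
f 76 64 90
f 87 90 68
f 76 90 87
f 64 99 77
f 99 70 98
f 77 98 63
f 99 98 77
f 70 100 97
f 100 69 93
f 97 93 61
f 100 93 97
f 69 95 94
f 95 66 82
f 94 82 65
f 95 82 94
f 66 81 86
f 81 60 83
f 86 83 67
f 81 83 86
f 62 88 74
f 88 68 89
f 74 89 63
f 88 89 74
f 62 74 72
f 74 63 73
f 72 73 61
f 74 73 72
f 62 72 79
f 72 61 78
f 79 78 65
f 72 78 79
f 62 79 84
f 79 65 85
f 84 85 67
f 79 85 84
f 62 84 88
f 84 67 91
f 88 91 68
f 84 91 88
f 63 89 77
f 89 68 90
f 77 90 64
f 89 90 77
f 61 73 97
f 73 63 98
f 97 98 70
f 73 98 97
f 65 78 94
f 78 61 93
f 94 93 69
f 78 93 94
f 67 85 86
f 85 65 82
f 86 82 66
f 85 82 86
f 68 91 87
f 91 67 83
f 87 83 60
f 91 83 87
f 102 104 101
f 105 102 101
f 101 104 103
f 103 105 101
f 102 108 104
f 106 102 105
f 106 108 102
f 104 108 103
f 107 105 103
f 103 108 107
f 107 106 105
f 108 106 107



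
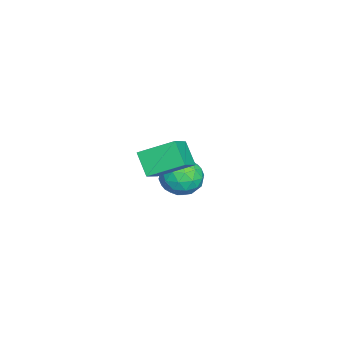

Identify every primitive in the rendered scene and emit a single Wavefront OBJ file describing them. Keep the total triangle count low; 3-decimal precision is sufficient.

v 2.508 0.105 1.756
v 2.343 1.507 2.443
v 3.139 0.586 0.924
v 2.974 1.989 1.61
v 3.586 -0.109 2.45
v 3.421 1.294 3.136
v 4.217 0.373 1.617
v 4.052 1.775 2.304
v -1.736 1.403 -2.635
v -0.809 1.446 -2.326
v -1.891 -0.026 -1.974
v -0.964 0.017 -1.665
v -1.638 0.606 -1.272
v -1.542 1.489 -1.68
v -1.158 -0.069 -2.62
v -1.062 0.814 -3.028
v -0.452 0.536 -2.317
v -0.748 0.953 -1.484
v -1.952 0.467 -2.816
v -2.248 0.884 -1.983
v -1.259 1.55 -2.539
v -1.441 -0.13 -1.761
v -1.837 0.216 -1.53
v -1.292 0.241 -1.349
v -1.69 1.576 -2.159
v -1.145 1.601 -1.978
v -1.632 1.107 -1.358
v -1.555 -0.181 -2.322
v -1.01 -0.156 -2.141
v -1.408 1.179 -2.951
v -0.863 1.204 -2.77
v -1.068 0.313 -2.942
v -0.504 1.04 -2.352
v -0.595 0.2 -1.963
v -0.709 0.15 -2.524
v -0.653 0.669 -2.764
v -0.679 1.286 -1.862
v -0.769 0.445 -1.473
v -1.165 0.792 -1.242
v -1.109 1.311 -1.482
v -0.468 0.751 -1.857
v -1.931 0.975 -2.827
v -2.021 0.134 -2.438
v -1.591 0.109 -2.818
v -1.535 0.628 -3.058
v -2.105 1.22 -2.337
v -2.196 0.38 -1.948
v -2.047 0.751 -1.536
v -1.991 1.27 -1.776
v -2.232 0.669 -2.443
f 2 4 1
f 5 2 1
f 1 4 3
f 3 5 1
f 2 8 4
f 6 2 5
f 6 8 2
f 4 8 3
f 7 5 3
f 3 8 7
f 7 6 5
f 8 6 7
f 9 46 25
f 46 20 49
f 25 49 14
f 46 49 25
f 9 25 21
f 25 14 26
f 21 26 10
f 25 26 21
f 9 21 30
f 21 10 31
f 30 31 16
f 21 31 30
f 9 30 42
f 30 16 45
f 42 45 19
f 30 45 42
f 9 42 46
f 42 19 50
f 46 50 20
f 42 50 46
f 10 26 37
f 26 14 40
f 37 40 18
f 26 40 37
f 14 49 27
f 49 20 48
f 27 48 13
f 49 48 27
f 20 50 47
f 50 19 43
f 47 43 11
f 50 43 47
f 19 45 44
f 45 16 32
f 44 32 15
f 45 32 44
f 16 31 36
f 31 10 33
f 36 33 17
f 31 33 36
f 12 38 24
f 38 18 39
f 24 39 13
f 38 39 24
f 12 24 22
f 24 13 23
f 22 23 11
f 24 23 22
f 12 22 29
f 22 11 28
f 29 28 15
f 22 28 29
f 12 29 34
f 29 15 35
f 34 35 17
f 29 35 34
f 12 34 38
f 34 17 41
f 38 41 18
f 34 41 38
f 13 39 27
f 39 18 40
f 27 40 14
f 39 40 27
f 11 23 47
f 23 13 48
f 47 48 20
f 23 48 47
f 15 28 44
f 28 11 43
f 44 43 19
f 28 43 44
f 17 35 36
f 35 15 32
f 36 32 16
f 35 32 36
f 18 41 37
f 41 17 33
f 37 33 10
f 41 33 37



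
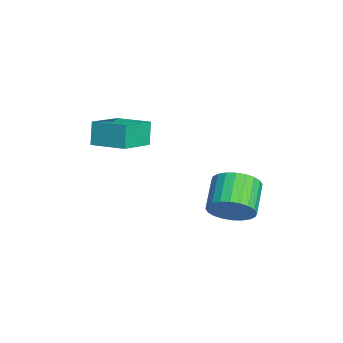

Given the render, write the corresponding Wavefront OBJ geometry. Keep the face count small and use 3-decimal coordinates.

v 0.509 -2.028 -0.49
v 0.148 -1.944 0.482
v -0.648 -1.049 -1.004
v -1.009 -0.966 -0.032
v 1.369 -0.894 -0.268
v 1.008 -0.811 0.704
v 0.212 0.084 -0.782
v -0.149 0.168 0.19
v 3.007 2.654 -2.675
v 3.51 3.185 -2.15
v 2.356 3.537 -1.401
v 1.853 3.006 -1.925
v 3.414 3.409 -2.403
v 2.26 3.761 -1.654
v 3.256 3.519 -2.697
v 2.102 3.871 -1.948
v 3.06 3.496 -2.988
v 1.907 3.848 -2.238
v 2.856 3.345 -3.231
v 1.703 3.697 -2.482
v 2.675 3.089 -3.389
v 1.522 3.441 -2.64
v 2.545 2.767 -3.439
v 1.391 3.119 -2.689
v 2.485 2.428 -3.372
v 1.331 2.78 -2.623
v 2.504 2.123 -3.199
v 1.35 2.475 -2.45
v 2.6 1.899 -2.946
v 1.446 2.251 -2.197
v 2.758 1.789 -2.652
v 1.604 2.141 -1.903
v 2.953 1.812 -2.362
v 1.8 2.164 -1.612
v 3.157 1.963 -2.118
v 2.004 2.315 -1.369
v 3.338 2.219 -1.96
v 2.185 2.571 -1.211
v 3.469 2.541 -1.911
v 2.315 2.893 -1.161
v 3.529 2.88 -1.977
v 2.375 3.232 -1.228
f 2 4 1
f 5 2 1
f 1 4 3
f 3 5 1
f 2 8 4
f 6 2 5
f 6 8 2
f 4 8 3
f 7 5 3
f 3 8 7
f 7 6 5
f 8 6 7
f 10 9 13
f 10 13 11
f 11 13 14
f 11 14 12
f 13 9 15
f 13 15 14
f 14 15 16
f 14 16 12
f 15 9 17
f 15 17 16
f 16 17 18
f 16 18 12
f 17 9 19
f 17 19 18
f 18 19 20
f 18 20 12
f 19 9 21
f 19 21 20
f 20 21 22
f 20 22 12
f 21 9 23
f 21 23 22
f 22 23 24
f 22 24 12
f 23 9 25
f 23 25 24
f 24 25 26
f 24 26 12
f 25 9 27
f 25 27 26
f 26 27 28
f 26 28 12
f 27 9 29
f 27 29 28
f 28 29 30
f 28 30 12
f 29 9 31
f 29 31 30
f 30 31 32
f 30 32 12
f 31 9 33
f 31 33 32
f 32 33 34
f 32 34 12
f 33 9 35
f 33 35 34
f 34 35 36
f 34 36 12
f 35 9 37
f 35 37 36
f 36 37 38
f 36 38 12
f 37 9 39
f 37 39 38
f 38 39 40
f 38 40 12
f 39 9 41
f 39 41 40
f 40 41 42
f 40 42 12
f 41 9 10
f 41 10 42
f 42 10 11
f 42 11 12



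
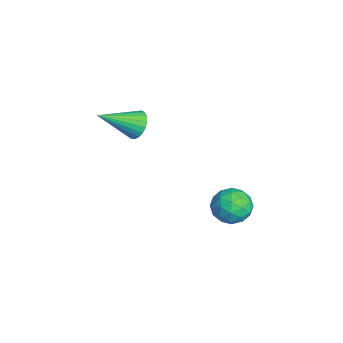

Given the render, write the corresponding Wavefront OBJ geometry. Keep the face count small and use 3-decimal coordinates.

v 2.802 3.911 -1.539
v 3.767 3.706 -1.208
v 3.073 2.974 -2.912
v 4.038 2.769 -2.581
v 3.219 2.371 -2.077
v 3.051 2.95 -1.228
v 3.789 3.73 -2.892
v 3.621 4.309 -2.043
v 4.377 3.594 -2.044
v 4.025 2.754 -1.54
v 2.815 3.926 -2.58
v 2.463 3.086 -2.076
v 3.26 3.891 -1.253
v 3.58 2.789 -2.867
v 3.098 2.555 -2.571
v 3.665 2.434 -2.376
v 2.84 3.447 -1.265
v 3.407 3.326 -1.07
v 3.085 2.541 -1.581
v 3.433 3.354 -3.05
v 4 3.233 -2.855
v 3.175 4.246 -1.744
v 3.742 4.125 -1.549
v 3.755 4.139 -2.539
v 4.186 3.704 -1.55
v 4.346 3.153 -2.357
v 4.199 3.718 -2.539
v 4.1 4.059 -2.041
v 3.979 3.21 -1.253
v 4.139 2.659 -2.06
v 3.657 2.426 -1.764
v 3.559 2.766 -1.265
v 4.338 3.144 -1.745
v 2.701 4.021 -2.06
v 2.861 3.47 -2.867
v 3.281 3.914 -2.855
v 3.183 4.254 -2.356
v 2.494 3.527 -1.763
v 2.654 2.976 -2.57
v 2.74 2.621 -2.079
v 2.641 2.962 -1.581
v 2.502 3.536 -2.375
v 2.343 -0.799 3.369
v 2.774 -0.407 3.902
v 2.617 -2.601 4.471
v 2.47 -0.378 4.025
v 2.145 -0.422 4.034
v 1.854 -0.531 3.928
v 1.647 -0.687 3.725
v 1.561 -0.862 3.461
v 1.61 -1.026 3.18
v 1.786 -1.151 2.933
v 2.058 -1.215 2.76
v 2.38 -1.207 2.693
v 2.695 -1.129 2.743
v 2.949 -0.994 2.901
v 3.099 -0.825 3.139
v 3.118 -0.651 3.418
v 3.003 -0.504 3.688
f 1 38 17
f 38 12 41
f 17 41 6
f 38 41 17
f 1 17 13
f 17 6 18
f 13 18 2
f 17 18 13
f 1 13 22
f 13 2 23
f 22 23 8
f 13 23 22
f 1 22 34
f 22 8 37
f 34 37 11
f 22 37 34
f 1 34 38
f 34 11 42
f 38 42 12
f 34 42 38
f 2 18 29
f 18 6 32
f 29 32 10
f 18 32 29
f 6 41 19
f 41 12 40
f 19 40 5
f 41 40 19
f 12 42 39
f 42 11 35
f 39 35 3
f 42 35 39
f 11 37 36
f 37 8 24
f 36 24 7
f 37 24 36
f 8 23 28
f 23 2 25
f 28 25 9
f 23 25 28
f 4 30 16
f 30 10 31
f 16 31 5
f 30 31 16
f 4 16 14
f 16 5 15
f 14 15 3
f 16 15 14
f 4 14 21
f 14 3 20
f 21 20 7
f 14 20 21
f 4 21 26
f 21 7 27
f 26 27 9
f 21 27 26
f 4 26 30
f 26 9 33
f 30 33 10
f 26 33 30
f 5 31 19
f 31 10 32
f 19 32 6
f 31 32 19
f 3 15 39
f 15 5 40
f 39 40 12
f 15 40 39
f 7 20 36
f 20 3 35
f 36 35 11
f 20 35 36
f 9 27 28
f 27 7 24
f 28 24 8
f 27 24 28
f 10 33 29
f 33 9 25
f 29 25 2
f 33 25 29
f 44 43 46
f 44 46 45
f 46 43 47
f 46 47 45
f 47 43 48
f 47 48 45
f 48 43 49
f 48 49 45
f 49 43 50
f 49 50 45
f 50 43 51
f 50 51 45
f 51 43 52
f 51 52 45
f 52 43 53
f 52 53 45
f 53 43 54
f 53 54 45
f 54 43 55
f 54 55 45
f 55 43 56
f 55 56 45
f 56 43 57
f 56 57 45
f 57 43 58
f 57 58 45
f 58 43 59
f 58 59 45
f 59 43 44
f 59 44 45



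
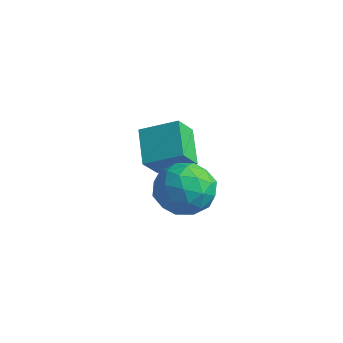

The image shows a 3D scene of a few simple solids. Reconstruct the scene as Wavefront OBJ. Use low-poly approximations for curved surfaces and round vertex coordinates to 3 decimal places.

v 0.951 -2.15 -1.09
v 1.112 -2.835 -0.365
v -0.002 -1.529 -0.291
v 0.159 -2.214 0.433
v 1.881 -1.386 -0.573
v 2.042 -2.071 0.151
v 0.928 -0.765 0.225
v 1.089 -1.45 0.95
v 3.224 -3.906 0.804
v 3.743 -3.125 1.042
v 4.097 -4.095 -0.482
v 4.616 -3.314 -0.244
v 4.685 -4.121 0.286
v 4.146 -4.004 1.08
v 3.694 -3.216 -0.52
v 3.155 -3.099 0.274
v 4.034 -2.699 0.223
v 4.646 -3.258 0.721
v 3.194 -3.962 -0.161
v 3.806 -4.521 0.337
v 3.407 -3.499 1.036
v 4.433 -3.721 -0.476
v 4.474 -4.195 -0.164
v 4.779 -3.736 -0.025
v 3.644 -4.015 1.058
v 3.949 -3.556 1.198
v 4.503 -4.142 0.754
v 3.891 -3.664 -0.638
v 4.196 -3.205 -0.498
v 3.061 -3.484 0.585
v 3.366 -3.025 0.724
v 3.337 -3.078 -0.194
v 3.883 -2.789 0.694
v 4.396 -2.901 -0.062
v 3.854 -2.843 -0.224
v 3.537 -2.774 0.243
v 4.243 -3.118 0.987
v 4.756 -3.229 0.231
v 4.797 -3.703 0.543
v 4.48 -3.634 1.01
v 4.414 -2.867 0.506
v 3.084 -3.991 0.329
v 3.597 -4.102 -0.427
v 3.36 -3.586 -0.45
v 3.043 -3.517 0.017
v 3.444 -4.319 0.622
v 3.957 -4.431 -0.134
v 4.303 -4.446 0.317
v 3.986 -4.377 0.784
v 3.426 -4.353 0.054
f 2 4 1
f 5 2 1
f 1 4 3
f 3 5 1
f 2 8 4
f 6 2 5
f 6 8 2
f 4 8 3
f 7 5 3
f 3 8 7
f 7 6 5
f 8 6 7
f 9 46 25
f 46 20 49
f 25 49 14
f 46 49 25
f 9 25 21
f 25 14 26
f 21 26 10
f 25 26 21
f 9 21 30
f 21 10 31
f 30 31 16
f 21 31 30
f 9 30 42
f 30 16 45
f 42 45 19
f 30 45 42
f 9 42 46
f 42 19 50
f 46 50 20
f 42 50 46
f 10 26 37
f 26 14 40
f 37 40 18
f 26 40 37
f 14 49 27
f 49 20 48
f 27 48 13
f 49 48 27
f 20 50 47
f 50 19 43
f 47 43 11
f 50 43 47
f 19 45 44
f 45 16 32
f 44 32 15
f 45 32 44
f 16 31 36
f 31 10 33
f 36 33 17
f 31 33 36
f 12 38 24
f 38 18 39
f 24 39 13
f 38 39 24
f 12 24 22
f 24 13 23
f 22 23 11
f 24 23 22
f 12 22 29
f 22 11 28
f 29 28 15
f 22 28 29
f 12 29 34
f 29 15 35
f 34 35 17
f 29 35 34
f 12 34 38
f 34 17 41
f 38 41 18
f 34 41 38
f 13 39 27
f 39 18 40
f 27 40 14
f 39 40 27
f 11 23 47
f 23 13 48
f 47 48 20
f 23 48 47
f 15 28 44
f 28 11 43
f 44 43 19
f 28 43 44
f 17 35 36
f 35 15 32
f 36 32 16
f 35 32 36
f 18 41 37
f 41 17 33
f 37 33 10
f 41 33 37



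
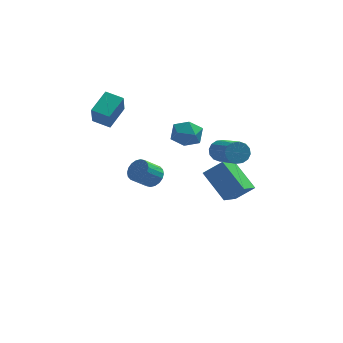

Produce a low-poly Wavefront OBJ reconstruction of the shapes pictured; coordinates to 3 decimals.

v 1.273 4.387 -3.229
v 0.645 2.919 -2.181
v 2.158 4.483 -2.564
v 1.529 3.014 -1.517
v 2.171 3.266 -4.263
v 1.542 1.797 -3.216
v 3.055 3.361 -3.599
v 2.427 1.893 -2.551
v -0.682 2.261 1.588
v 0.022 2.625 1.488
v -0.262 1.255 0.892
v 0.442 1.619 0.792
v 0.232 1.349 1.513
v -0.028 1.97 1.944
v -0.212 1.91 0.436
v -0.472 2.531 0.867
v 0.313 2.408 0.776
v 0.587 2.061 1.442
v -0.827 1.819 0.938
v -0.553 1.472 1.604
v 1.299 0.313 1.201
v 1.492 0.071 0.723
v 2.073 -1.635 1.82
v 1.881 -1.393 2.299
v 1.723 0.219 0.831
v 2.304 -1.487 1.928
v 1.84 0.393 1.039
v 2.421 -1.313 2.136
v 1.813 0.545 1.29
v 2.394 -1.161 2.387
v 1.648 0.635 1.518
v 2.229 -1.071 2.615
v 1.389 0.639 1.66
v 1.97 -1.067 2.758
v 1.107 0.555 1.68
v 1.688 -1.151 2.777
v 0.876 0.407 1.572
v 1.457 -1.299 2.669
v 0.759 0.233 1.364
v 1.34 -1.473 2.461
v 0.786 0.081 1.113
v 1.367 -1.625 2.21
v 0.951 -0.009 0.885
v 1.532 -1.715 1.982
v 1.21 -0.013 0.742
v 1.791 -1.719 1.84
v -3.45 2.441 1.329
v -3.477 1.925 2.379
v -4.236 2.843 1.507
v -4.263 2.326 2.556
v -2.817 3.454 1.844
v -2.844 2.937 2.893
v -3.603 3.855 2.021
v -3.63 3.339 3.071
v -1.613 1.145 -1.018
v -1.185 1.176 -0.599
v -1.858 0.806 0.117
v -2.287 0.775 -0.302
v -1.301 1.416 -0.583
v -1.974 1.046 0.132
v -1.478 1.603 -0.654
v -2.152 1.232 0.062
v -1.683 1.699 -0.796
v -2.356 1.328 -0.081
v -1.874 1.685 -0.983
v -2.547 1.314 -0.267
v -2.013 1.564 -1.176
v -2.686 1.194 -0.461
v -2.073 1.361 -1.338
v -2.746 0.99 -0.623
v -2.042 1.114 -1.437
v -2.715 0.744 -0.721
v -1.926 0.874 -1.452
v -2.599 0.504 -0.737
v -1.748 0.688 -1.382
v -2.422 0.317 -0.666
v -1.544 0.592 -1.239
v -2.217 0.221 -0.524
v -1.353 0.606 -1.053
v -2.026 0.235 -0.337
v -1.214 0.726 -0.859
v -1.887 0.356 -0.144
v -1.154 0.93 -0.697
v -1.827 0.559 0.018
f 2 4 1
f 5 2 1
f 1 4 3
f 3 5 1
f 2 8 4
f 6 2 5
f 6 8 2
f 4 8 3
f 7 5 3
f 3 8 7
f 7 6 5
f 8 6 7
f 9 20 14
f 9 14 10
f 9 10 16
f 9 16 19
f 9 19 20
f 10 14 18
f 14 20 13
f 20 19 11
f 19 16 15
f 16 10 17
f 12 18 13
f 12 13 11
f 12 11 15
f 12 15 17
f 12 17 18
f 13 18 14
f 11 13 20
f 15 11 19
f 17 15 16
f 18 17 10
f 22 21 25
f 22 25 23
f 23 25 26
f 23 26 24
f 25 21 27
f 25 27 26
f 26 27 28
f 26 28 24
f 27 21 29
f 27 29 28
f 28 29 30
f 28 30 24
f 29 21 31
f 29 31 30
f 30 31 32
f 30 32 24
f 31 21 33
f 31 33 32
f 32 33 34
f 32 34 24
f 33 21 35
f 33 35 34
f 34 35 36
f 34 36 24
f 35 21 37
f 35 37 36
f 36 37 38
f 36 38 24
f 37 21 39
f 37 39 38
f 38 39 40
f 38 40 24
f 39 21 41
f 39 41 40
f 40 41 42
f 40 42 24
f 41 21 43
f 41 43 42
f 42 43 44
f 42 44 24
f 43 21 45
f 43 45 44
f 44 45 46
f 44 46 24
f 45 21 22
f 45 22 46
f 46 22 23
f 46 23 24
f 48 50 47
f 51 48 47
f 47 50 49
f 49 51 47
f 48 54 50
f 52 48 51
f 52 54 48
f 50 54 49
f 53 51 49
f 49 54 53
f 53 52 51
f 54 52 53
f 56 55 59
f 56 59 57
f 57 59 60
f 57 60 58
f 59 55 61
f 59 61 60
f 60 61 62
f 60 62 58
f 61 55 63
f 61 63 62
f 62 63 64
f 62 64 58
f 63 55 65
f 63 65 64
f 64 65 66
f 64 66 58
f 65 55 67
f 65 67 66
f 66 67 68
f 66 68 58
f 67 55 69
f 67 69 68
f 68 69 70
f 68 70 58
f 69 55 71
f 69 71 70
f 70 71 72
f 70 72 58
f 71 55 73
f 71 73 72
f 72 73 74
f 72 74 58
f 73 55 75
f 73 75 74
f 74 75 76
f 74 76 58
f 75 55 77
f 75 77 76
f 76 77 78
f 76 78 58
f 77 55 79
f 77 79 78
f 78 79 80
f 78 80 58
f 79 55 81
f 79 81 80
f 80 81 82
f 80 82 58
f 81 55 83
f 81 83 82
f 82 83 84
f 82 84 58
f 83 55 56
f 83 56 84
f 84 56 57
f 84 57 58



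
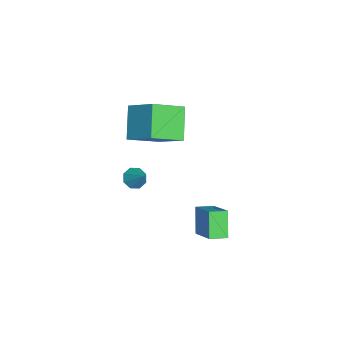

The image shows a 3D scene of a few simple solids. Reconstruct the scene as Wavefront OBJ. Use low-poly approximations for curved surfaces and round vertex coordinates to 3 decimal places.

v -3.865 -2.252 -0.604
v -2.973 -3.887 0.387
v -2.769 -0.995 0.482
v -1.877 -2.63 1.473
v -2.383 -2.31 -2.033
v -1.491 -3.945 -1.042
v -1.287 -1.053 -0.947
v -0.395 -2.688 0.044
v 2.014 -0.483 -3.255
v 3.586 0.153 -2.103
v 1.768 0.439 -3.429
v 3.34 1.075 -2.277
v 2.94 -0.475 -4.523
v 4.512 0.161 -3.371
v 2.694 0.447 -4.697
v 4.266 1.083 -3.545
v 3.146 -3.43 0.146
v 3.518 -3.201 -0.308
v 3.934 -2.95 1.034
v 3.176 -2.889 -0.174
v 2.817 -2.893 0.148
v 2.65 -3.212 0.468
v 2.774 -3.659 0.601
v 3.116 -3.972 0.467
v 3.475 -3.967 0.145
v 3.642 -3.648 -0.176
f 2 4 1
f 5 2 1
f 1 4 3
f 3 5 1
f 2 8 4
f 6 2 5
f 6 8 2
f 4 8 3
f 7 5 3
f 3 8 7
f 7 6 5
f 8 6 7
f 10 12 9
f 13 10 9
f 9 12 11
f 11 13 9
f 10 16 12
f 14 10 13
f 14 16 10
f 12 16 11
f 15 13 11
f 11 16 15
f 15 14 13
f 16 14 15
f 18 17 20
f 18 20 19
f 20 17 21
f 20 21 19
f 21 17 22
f 21 22 19
f 22 17 23
f 22 23 19
f 23 17 24
f 23 24 19
f 24 17 25
f 24 25 19
f 25 17 26
f 25 26 19
f 26 17 18
f 26 18 19



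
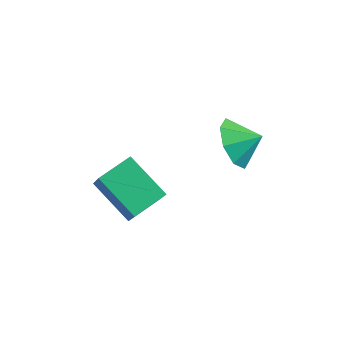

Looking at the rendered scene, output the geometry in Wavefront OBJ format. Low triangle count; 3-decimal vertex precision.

v 1.025 -2.523 -4.797
v -0.511 -2.335 -3.838
v 1.395 -1.306 -4.443
v -0.141 -1.118 -3.485
v 1.661 -3.042 -3.675
v 0.125 -2.854 -2.717
v 2.031 -1.825 -3.322
v 0.495 -1.637 -2.363
v 2.42 1.541 -3.183
v 3.073 1.137 -3.855
v 3.2 1.959 -2.677
v 2.828 1.848 -4.066
v 2.345 2.379 -3.76
v 1.905 2.419 -3.116
v 1.767 1.945 -2.511
v 2.011 1.234 -2.301
v 2.495 0.703 -2.607
v 2.935 0.663 -3.251
f 2 4 1
f 5 2 1
f 1 4 3
f 3 5 1
f 2 8 4
f 6 2 5
f 6 8 2
f 4 8 3
f 7 5 3
f 3 8 7
f 7 6 5
f 8 6 7
f 10 9 12
f 10 12 11
f 12 9 13
f 12 13 11
f 13 9 14
f 13 14 11
f 14 9 15
f 14 15 11
f 15 9 16
f 15 16 11
f 16 9 17
f 16 17 11
f 17 9 18
f 17 18 11
f 18 9 10
f 18 10 11



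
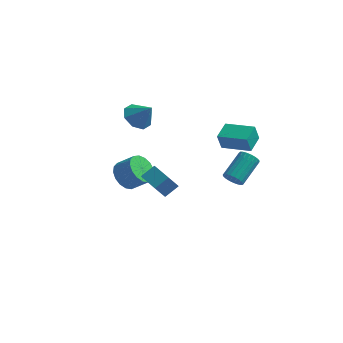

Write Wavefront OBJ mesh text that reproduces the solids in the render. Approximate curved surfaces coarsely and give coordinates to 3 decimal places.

v 2.911 -1.404 2.367
v 2.722 -1.675 3.458
v 3.009 -0.15 2.696
v 2.821 -0.421 3.787
v 4.759 -1.619 2.633
v 4.571 -1.89 3.724
v 4.858 -0.365 2.962
v 4.669 -0.636 4.053
v -4.397 2.123 -4.197
v -3.759 2.574 -4.971
v -2.646 2.568 -4.058
v -3.283 2.117 -3.283
v -3.964 2.989 -4.719
v -2.85 2.983 -3.806
v -4.267 3.205 -4.347
v -3.154 3.199 -3.434
v -4.601 3.173 -3.941
v -3.487 3.167 -3.028
v -4.887 2.901 -3.593
v -3.774 2.895 -2.68
v -5.062 2.45 -3.384
v -3.948 2.444 -2.471
v -5.084 1.925 -3.361
v -3.97 1.919 -2.447
v -4.948 1.445 -3.529
v -3.835 1.439 -2.616
v -4.686 1.12 -3.85
v -3.573 1.114 -2.937
v -4.358 1.025 -4.251
v -3.245 1.019 -3.338
v -4.039 1.182 -4.639
v -2.926 1.176 -3.726
v -3.802 1.554 -4.926
v -2.688 1.548 -4.013
v -3.701 2.057 -5.046
v -2.587 2.05 -4.133
v 2.736 1.573 -2.505
v 3.363 1.282 -2.344
v 3.871 2.955 -1.294
v 3.244 3.247 -1.455
v 3.424 1.422 -2.596
v 3.932 3.096 -1.547
v 3.365 1.588 -2.833
v 3.873 3.262 -1.783
v 3.198 1.752 -3.013
v 3.706 3.426 -1.964
v 2.951 1.885 -3.106
v 3.459 3.558 -2.056
v 2.667 1.964 -3.094
v 3.175 3.637 -2.044
v 2.395 1.975 -2.98
v 2.903 3.649 -1.93
v 2.181 1.917 -2.785
v 2.689 3.591 -1.735
v 2.064 1.799 -2.541
v 2.572 3.473 -1.491
v 2.063 1.643 -2.29
v 2.571 3.316 -1.24
v 2.178 1.474 -2.077
v 2.686 3.148 -1.027
v 2.39 1.323 -1.938
v 2.898 2.996 -0.888
v 2.661 1.214 -1.897
v 3.169 2.888 -0.847
v 2.946 1.168 -1.961
v 3.454 2.842 -0.911
v 3.194 1.192 -2.119
v 3.702 2.866 -1.069
v 0.119 -5.034 0.62
v 0.705 -4.373 1.223
v -1.144 -3.897 0.598
v -0.559 -3.236 1.201
v 0.559 -4.564 -0.321
v 1.144 -3.903 0.282
v -0.705 -3.427 -0.343
v -0.119 -2.766 0.26
v -3.745 2.615 1.076
v -3.211 3.471 0.749
v -2.735 2.425 2.224
v -3.789 3.653 1.288
v -4.341 3.228 1.703
v -4.544 2.443 1.751
v -4.278 1.76 1.404
v -3.7 1.578 0.865
v -3.148 2.003 0.45
v -2.946 2.787 0.402
f 2 4 1
f 5 2 1
f 1 4 3
f 3 5 1
f 2 8 4
f 6 2 5
f 6 8 2
f 4 8 3
f 7 5 3
f 3 8 7
f 7 6 5
f 8 6 7
f 10 9 13
f 10 13 11
f 11 13 14
f 11 14 12
f 13 9 15
f 13 15 14
f 14 15 16
f 14 16 12
f 15 9 17
f 15 17 16
f 16 17 18
f 16 18 12
f 17 9 19
f 17 19 18
f 18 19 20
f 18 20 12
f 19 9 21
f 19 21 20
f 20 21 22
f 20 22 12
f 21 9 23
f 21 23 22
f 22 23 24
f 22 24 12
f 23 9 25
f 23 25 24
f 24 25 26
f 24 26 12
f 25 9 27
f 25 27 26
f 26 27 28
f 26 28 12
f 27 9 29
f 27 29 28
f 28 29 30
f 28 30 12
f 29 9 31
f 29 31 30
f 30 31 32
f 30 32 12
f 31 9 33
f 31 33 32
f 32 33 34
f 32 34 12
f 33 9 35
f 33 35 34
f 34 35 36
f 34 36 12
f 35 9 10
f 35 10 36
f 36 10 11
f 36 11 12
f 38 37 41
f 38 41 39
f 39 41 42
f 39 42 40
f 41 37 43
f 41 43 42
f 42 43 44
f 42 44 40
f 43 37 45
f 43 45 44
f 44 45 46
f 44 46 40
f 45 37 47
f 45 47 46
f 46 47 48
f 46 48 40
f 47 37 49
f 47 49 48
f 48 49 50
f 48 50 40
f 49 37 51
f 49 51 50
f 50 51 52
f 50 52 40
f 51 37 53
f 51 53 52
f 52 53 54
f 52 54 40
f 53 37 55
f 53 55 54
f 54 55 56
f 54 56 40
f 55 37 57
f 55 57 56
f 56 57 58
f 56 58 40
f 57 37 59
f 57 59 58
f 58 59 60
f 58 60 40
f 59 37 61
f 59 61 60
f 60 61 62
f 60 62 40
f 61 37 63
f 61 63 62
f 62 63 64
f 62 64 40
f 63 37 65
f 63 65 64
f 64 65 66
f 64 66 40
f 65 37 67
f 65 67 66
f 66 67 68
f 66 68 40
f 67 37 38
f 67 38 68
f 68 38 39
f 68 39 40
f 70 72 69
f 73 70 69
f 69 72 71
f 71 73 69
f 70 76 72
f 74 70 73
f 74 76 70
f 72 76 71
f 75 73 71
f 71 76 75
f 75 74 73
f 76 74 75
f 78 77 80
f 78 80 79
f 80 77 81
f 80 81 79
f 81 77 82
f 81 82 79
f 82 77 83
f 82 83 79
f 83 77 84
f 83 84 79
f 84 77 85
f 84 85 79
f 85 77 86
f 85 86 79
f 86 77 78
f 86 78 79



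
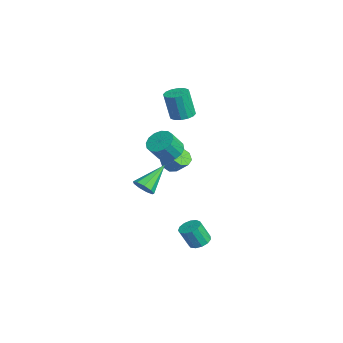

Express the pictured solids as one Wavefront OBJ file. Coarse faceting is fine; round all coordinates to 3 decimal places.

v -0.877 -1.942 -0.931
v -0.356 -2.037 -0.443
v -1.683 -0.498 0.211
v -0.218 -1.698 -0.774
v -0.388 -1.474 -1.178
v -0.788 -1.469 -1.466
v -1.228 -1.685 -1.504
v -1.505 -2.022 -1.274
v -1.487 -2.321 -0.883
v -1.184 -2.443 -0.514
v -0.737 -2.331 -0.341
v -2.743 0.108 -0.339
v -2.186 -0.097 -0.671
v -1.52 0.387 0.147
v -2.077 0.592 0.479
v -2.345 0.375 -0.821
v -1.679 0.859 -0.004
v -2.737 0.691 -0.689
v -2.071 1.175 0.129
v -3.132 0.665 -0.352
v -2.467 1.149 0.466
v -3.3 0.313 -0.007
v -2.634 0.797 0.811
v -3.141 -0.159 0.144
v -2.475 0.325 0.961
v -2.749 -0.475 0.011
v -2.083 0.009 0.829
v -2.353 -0.449 -0.326
v -1.688 0.035 0.492
v 1.718 -1.135 3.331
v 2.39 -1.424 2.96
v 2.654 -2.093 3.957
v 1.982 -1.805 4.329
v 2.518 -1.073 3.161
v 2.782 -1.742 4.159
v 2.432 -0.739 3.408
v 2.696 -1.408 4.406
v 2.154 -0.511 3.635
v 2.418 -1.18 4.632
v 1.76 -0.45 3.78
v 2.024 -1.119 4.777
v 1.354 -0.573 3.804
v 1.618 -1.242 4.802
v 1.046 -0.847 3.703
v 1.31 -1.516 4.7
v 0.918 -1.198 3.501
v 1.182 -1.867 4.499
v 1.004 -1.532 3.254
v 1.268 -2.201 4.252
v 1.282 -1.76 3.028
v 1.546 -2.429 4.025
v 1.676 -1.821 2.883
v 1.94 -2.49 3.88
v 2.082 -1.698 2.858
v 2.346 -2.367 3.856
v 3.868 -0.138 -2.588
v 4.391 -0.517 -2.721
v 4.296 -1.061 -1.545
v 3.772 -0.682 -1.412
v 4.524 -0.206 -2.567
v 4.428 -0.75 -1.39
v 4.448 0.127 -2.419
v 4.353 -0.418 -1.242
v 4.188 0.375 -2.325
v 4.093 -0.169 -1.148
v 3.826 0.461 -2.315
v 3.731 -0.083 -1.138
v 3.478 0.357 -2.391
v 3.383 -0.187 -1.214
v 3.253 0.095 -2.53
v 3.158 -0.449 -1.354
v 3.223 -0.24 -2.688
v 3.128 -0.785 -1.511
v 3.398 -0.543 -2.814
v 3.303 -1.088 -1.637
v 3.722 -0.718 -2.868
v 3.627 -1.262 -1.692
v 4.092 -0.708 -2.834
v 3.997 -1.252 -1.657
v -3.66 1.106 2.895
v -3.07 1.545 3.041
v -3.249 1.213 4.77
v -3.84 0.774 4.625
v -3.377 1.782 3.054
v -3.556 1.45 4.784
v -3.76 1.838 3.025
v -3.939 1.506 4.755
v -4.116 1.697 2.961
v -4.296 1.366 4.691
v -4.351 1.399 2.88
v -4.53 1.067 4.609
v -4.4 1.022 2.802
v -4.579 0.69 4.532
v -4.251 0.667 2.75
v -4.43 0.335 4.479
v -3.944 0.43 2.736
v -4.123 0.098 4.466
v -3.561 0.374 2.765
v -3.74 0.042 4.495
v -3.204 0.514 2.829
v -3.384 0.183 4.559
v -2.97 0.813 2.911
v -3.149 0.481 4.64
v -2.921 1.19 2.988
v -3.1 0.858 4.718
f 2 1 4
f 2 4 3
f 4 1 5
f 4 5 3
f 5 1 6
f 5 6 3
f 6 1 7
f 6 7 3
f 7 1 8
f 7 8 3
f 8 1 9
f 8 9 3
f 9 1 10
f 9 10 3
f 10 1 11
f 10 11 3
f 11 1 2
f 11 2 3
f 13 12 16
f 13 16 14
f 14 16 17
f 14 17 15
f 16 12 18
f 16 18 17
f 17 18 19
f 17 19 15
f 18 12 20
f 18 20 19
f 19 20 21
f 19 21 15
f 20 12 22
f 20 22 21
f 21 22 23
f 21 23 15
f 22 12 24
f 22 24 23
f 23 24 25
f 23 25 15
f 24 12 26
f 24 26 25
f 25 26 27
f 25 27 15
f 26 12 28
f 26 28 27
f 27 28 29
f 27 29 15
f 28 12 13
f 28 13 29
f 29 13 14
f 29 14 15
f 31 30 34
f 31 34 32
f 32 34 35
f 32 35 33
f 34 30 36
f 34 36 35
f 35 36 37
f 35 37 33
f 36 30 38
f 36 38 37
f 37 38 39
f 37 39 33
f 38 30 40
f 38 40 39
f 39 40 41
f 39 41 33
f 40 30 42
f 40 42 41
f 41 42 43
f 41 43 33
f 42 30 44
f 42 44 43
f 43 44 45
f 43 45 33
f 44 30 46
f 44 46 45
f 45 46 47
f 45 47 33
f 46 30 48
f 46 48 47
f 47 48 49
f 47 49 33
f 48 30 50
f 48 50 49
f 49 50 51
f 49 51 33
f 50 30 52
f 50 52 51
f 51 52 53
f 51 53 33
f 52 30 54
f 52 54 53
f 53 54 55
f 53 55 33
f 54 30 31
f 54 31 55
f 55 31 32
f 55 32 33
f 57 56 60
f 57 60 58
f 58 60 61
f 58 61 59
f 60 56 62
f 60 62 61
f 61 62 63
f 61 63 59
f 62 56 64
f 62 64 63
f 63 64 65
f 63 65 59
f 64 56 66
f 64 66 65
f 65 66 67
f 65 67 59
f 66 56 68
f 66 68 67
f 67 68 69
f 67 69 59
f 68 56 70
f 68 70 69
f 69 70 71
f 69 71 59
f 70 56 72
f 70 72 71
f 71 72 73
f 71 73 59
f 72 56 74
f 72 74 73
f 73 74 75
f 73 75 59
f 74 56 76
f 74 76 75
f 75 76 77
f 75 77 59
f 76 56 78
f 76 78 77
f 77 78 79
f 77 79 59
f 78 56 57
f 78 57 79
f 79 57 58
f 79 58 59
f 81 80 84
f 81 84 82
f 82 84 85
f 82 85 83
f 84 80 86
f 84 86 85
f 85 86 87
f 85 87 83
f 86 80 88
f 86 88 87
f 87 88 89
f 87 89 83
f 88 80 90
f 88 90 89
f 89 90 91
f 89 91 83
f 90 80 92
f 90 92 91
f 91 92 93
f 91 93 83
f 92 80 94
f 92 94 93
f 93 94 95
f 93 95 83
f 94 80 96
f 94 96 95
f 95 96 97
f 95 97 83
f 96 80 98
f 96 98 97
f 97 98 99
f 97 99 83
f 98 80 100
f 98 100 99
f 99 100 101
f 99 101 83
f 100 80 102
f 100 102 101
f 101 102 103
f 101 103 83
f 102 80 104
f 102 104 103
f 103 104 105
f 103 105 83
f 104 80 81
f 104 81 105
f 105 81 82
f 105 82 83

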